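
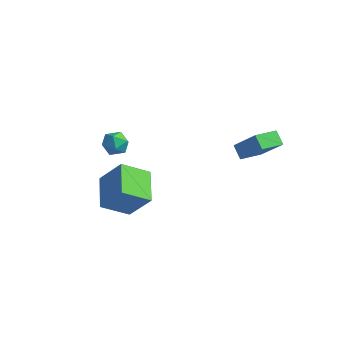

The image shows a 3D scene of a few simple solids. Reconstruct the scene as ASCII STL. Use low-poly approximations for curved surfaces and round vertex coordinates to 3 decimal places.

solid 
facet normal -0.609 -0.165 -0.776
outer loop
vertex -2.096 -3.745 -2.168
vertex -1.249 -2.5 -3.098
vertex -0.819 -5.141 -2.875
endloop
endfacet
facet normal -0.479 -0.704 0.525
outer loop
vertex 0.369 -4.82 -1.362
vertex -2.096 -3.745 -2.168
vertex -0.819 -5.141 -2.875
endloop
endfacet
facet normal -0.609 -0.165 -0.776
outer loop
vertex -0.819 -5.141 -2.875
vertex -1.249 -2.5 -3.098
vertex 0.028 -3.896 -3.804
endloop
endfacet
facet normal 0.632 -0.691 -0.350
outer loop
vertex 0.028 -3.896 -3.804
vertex 0.369 -4.82 -1.362
vertex -0.819 -5.141 -2.875
endloop
endfacet
facet normal -0.632 0.691 0.350
outer loop
vertex -2.096 -3.745 -2.168
vertex -0.061 -2.179 -1.585
vertex -1.249 -2.5 -3.098
endloop
endfacet
facet normal -0.479 -0.704 0.525
outer loop
vertex -0.908 -3.424 -0.656
vertex -2.096 -3.745 -2.168
vertex 0.369 -4.82 -1.362
endloop
endfacet
facet normal -0.632 0.691 0.350
outer loop
vertex -0.908 -3.424 -0.656
vertex -0.061 -2.179 -1.585
vertex -2.096 -3.745 -2.168
endloop
endfacet
facet normal 0.479 0.704 -0.525
outer loop
vertex -1.249 -2.5 -3.098
vertex -0.061 -2.179 -1.585
vertex 0.028 -3.896 -3.804
endloop
endfacet
facet normal 0.632 -0.691 -0.350
outer loop
vertex 1.216 -3.575 -2.292
vertex 0.369 -4.82 -1.362
vertex 0.028 -3.896 -3.804
endloop
endfacet
facet normal 0.478 0.704 -0.525
outer loop
vertex 0.028 -3.896 -3.804
vertex -0.061 -2.179 -1.585
vertex 1.216 -3.575 -2.292
endloop
endfacet
facet normal 0.609 0.165 0.776
outer loop
vertex 1.216 -3.575 -2.292
vertex -0.908 -3.424 -0.656
vertex 0.369 -4.82 -1.362
endloop
endfacet
facet normal 0.609 0.164 0.776
outer loop
vertex -0.061 -2.179 -1.585
vertex -0.908 -3.424 -0.656
vertex 1.216 -3.575 -2.292
endloop
endfacet
facet normal -0.688 0.011 -0.726
outer loop
vertex 1.975 1.991 -0.949
vertex 2.276 3.353 -1.213
vertex 2.621 1.729 -1.565
endloop
endfacet
facet normal -0.212 -0.959 0.186
outer loop
vertex 4.004 1.707 -0.107
vertex 1.975 1.991 -0.949
vertex 2.621 1.729 -1.565
endloop
endfacet
facet normal -0.688 0.011 -0.726
outer loop
vertex 2.621 1.729 -1.565
vertex 2.276 3.353 -1.213
vertex 2.922 3.091 -1.829
endloop
endfacet
facet normal 0.694 -0.282 -0.663
outer loop
vertex 2.922 3.091 -1.829
vertex 4.004 1.707 -0.107
vertex 2.621 1.729 -1.565
endloop
endfacet
facet normal -0.694 0.282 0.663
outer loop
vertex 1.975 1.991 -0.949
vertex 3.659 3.331 0.245
vertex 2.276 3.353 -1.213
endloop
endfacet
facet normal -0.212 -0.959 0.186
outer loop
vertex 3.358 1.969 0.509
vertex 1.975 1.991 -0.949
vertex 4.004 1.707 -0.107
endloop
endfacet
facet normal -0.694 0.282 0.663
outer loop
vertex 3.358 1.969 0.509
vertex 3.659 3.331 0.245
vertex 1.975 1.991 -0.949
endloop
endfacet
facet normal 0.212 0.959 -0.186
outer loop
vertex 2.276 3.353 -1.213
vertex 3.659 3.331 0.245
vertex 2.922 3.091 -1.829
endloop
endfacet
facet normal 0.694 -0.282 -0.663
outer loop
vertex 4.305 3.069 -0.371
vertex 4.004 1.707 -0.107
vertex 2.922 3.091 -1.829
endloop
endfacet
facet normal 0.212 0.959 -0.186
outer loop
vertex 2.922 3.091 -1.829
vertex 3.659 3.331 0.245
vertex 4.305 3.069 -0.371
endloop
endfacet
facet normal 0.688 -0.011 0.726
outer loop
vertex 4.305 3.069 -0.371
vertex 3.358 1.969 0.509
vertex 4.004 1.707 -0.107
endloop
endfacet
facet normal 0.688 -0.011 0.726
outer loop
vertex 3.659 3.331 0.245
vertex 3.358 1.969 0.509
vertex 4.305 3.069 -0.371
endloop
endfacet
facet normal -0.175 0.974 0.144
outer loop
vertex -2.283 -1.309 -0.838
vertex -3.079 -1.456 -0.809
vertex -2.638 -1.477 -0.13
endloop
endfacet
facet normal 0.458 0.786 0.416
outer loop
vertex -2.283 -1.309 -0.838
vertex -2.638 -1.477 -0.13
vertex -1.918 -1.802 -0.309
endloop
endfacet
facet normal 0.852 0.511 -0.112
outer loop
vertex -2.283 -1.309 -0.838
vertex -1.918 -1.802 -0.309
vertex -1.914 -1.981 -1.099
endloop
endfacet
facet normal 0.462 0.530 -0.711
outer loop
vertex -2.283 -1.309 -0.838
vertex -1.914 -1.981 -1.099
vertex -2.632 -1.768 -1.407
endloop
endfacet
facet normal -0.171 0.815 -0.553
outer loop
vertex -2.283 -1.309 -0.838
vertex -2.632 -1.768 -1.407
vertex -3.079 -1.456 -0.809
endloop
endfacet
facet normal 0.346 0.272 0.898
outer loop
vertex -1.918 -1.802 -0.309
vertex -2.638 -1.477 -0.13
vertex -2.488 -2.252 0.047
endloop
endfacet
facet normal -0.677 0.577 0.457
outer loop
vertex -2.638 -1.477 -0.13
vertex -3.079 -1.456 -0.809
vertex -3.206 -2.039 -0.261
endloop
endfacet
facet normal -0.671 0.321 -0.669
outer loop
vertex -3.079 -1.456 -0.809
vertex -2.632 -1.768 -1.407
vertex -3.202 -2.218 -1.051
endloop
endfacet
facet normal 0.354 -0.143 -0.924
outer loop
vertex -2.632 -1.768 -1.407
vertex -1.914 -1.981 -1.099
vertex -2.482 -2.543 -1.23
endloop
endfacet
facet normal 0.984 -0.173 0.044
outer loop
vertex -1.914 -1.981 -1.099
vertex -1.918 -1.802 -0.309
vertex -2.041 -2.564 -0.551
endloop
endfacet
facet normal -0.462 -0.530 0.711
outer loop
vertex -2.837 -2.711 -0.522
vertex -2.488 -2.252 0.047
vertex -3.206 -2.039 -0.261
endloop
endfacet
facet normal -0.852 -0.511 0.112
outer loop
vertex -2.837 -2.711 -0.522
vertex -3.206 -2.039 -0.261
vertex -3.202 -2.218 -1.051
endloop
endfacet
facet normal -0.458 -0.786 -0.416
outer loop
vertex -2.837 -2.711 -0.522
vertex -3.202 -2.218 -1.051
vertex -2.482 -2.543 -1.23
endloop
endfacet
facet normal 0.175 -0.974 -0.144
outer loop
vertex -2.837 -2.711 -0.522
vertex -2.482 -2.543 -1.23
vertex -2.041 -2.564 -0.551
endloop
endfacet
facet normal 0.171 -0.815 0.553
outer loop
vertex -2.837 -2.711 -0.522
vertex -2.041 -2.564 -0.551
vertex -2.488 -2.252 0.047
endloop
endfacet
facet normal -0.354 0.143 0.924
outer loop
vertex -3.206 -2.039 -0.261
vertex -2.488 -2.252 0.047
vertex -2.638 -1.477 -0.13
endloop
endfacet
facet normal -0.984 0.173 -0.044
outer loop
vertex -3.202 -2.218 -1.051
vertex -3.206 -2.039 -0.261
vertex -3.079 -1.456 -0.809
endloop
endfacet
facet normal -0.346 -0.272 -0.898
outer loop
vertex -2.482 -2.543 -1.23
vertex -3.202 -2.218 -1.051
vertex -2.632 -1.768 -1.407
endloop
endfacet
facet normal 0.677 -0.577 -0.457
outer loop
vertex -2.041 -2.564 -0.551
vertex -2.482 -2.543 -1.23
vertex -1.914 -1.981 -1.099
endloop
endfacet
facet normal 0.671 -0.321 0.669
outer loop
vertex -2.488 -2.252 0.047
vertex -2.041 -2.564 -0.551
vertex -1.918 -1.802 -0.309
endloop
endfacet

endsolid


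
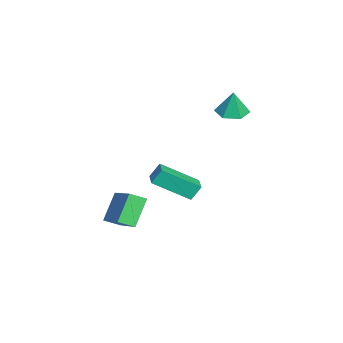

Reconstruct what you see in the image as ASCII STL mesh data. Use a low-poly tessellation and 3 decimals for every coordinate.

solid 
facet normal -0.980 -0.170 -0.107
outer loop
vertex 1.736 -1.772 2.388
vertex 1.561 -0.091 1.319
vertex 1.888 -2.204 1.684
endloop
endfacet
facet normal 0.088 -0.840 0.535
outer loop
vertex 2.779 -2.049 1.781
vertex 1.736 -1.772 2.388
vertex 1.888 -2.204 1.684
endloop
endfacet
facet normal -0.980 -0.170 -0.107
outer loop
vertex 1.888 -2.204 1.684
vertex 1.561 -0.091 1.319
vertex 1.713 -0.523 0.615
endloop
endfacet
facet normal 0.181 -0.514 -0.838
outer loop
vertex 1.713 -0.523 0.615
vertex 2.779 -2.049 1.781
vertex 1.888 -2.204 1.684
endloop
endfacet
facet normal -0.181 0.514 0.838
outer loop
vertex 1.736 -1.772 2.388
vertex 2.452 0.064 1.416
vertex 1.561 -0.091 1.319
endloop
endfacet
facet normal 0.088 -0.840 0.535
outer loop
vertex 2.627 -1.617 2.485
vertex 1.736 -1.772 2.388
vertex 2.779 -2.049 1.781
endloop
endfacet
facet normal -0.181 0.514 0.838
outer loop
vertex 2.627 -1.617 2.485
vertex 2.452 0.064 1.416
vertex 1.736 -1.772 2.388
endloop
endfacet
facet normal -0.088 0.840 -0.535
outer loop
vertex 1.561 -0.091 1.319
vertex 2.452 0.064 1.416
vertex 1.713 -0.523 0.615
endloop
endfacet
facet normal 0.181 -0.514 -0.838
outer loop
vertex 2.604 -0.368 0.712
vertex 2.779 -2.049 1.781
vertex 1.713 -0.523 0.615
endloop
endfacet
facet normal -0.088 0.840 -0.535
outer loop
vertex 1.713 -0.523 0.615
vertex 2.452 0.064 1.416
vertex 2.604 -0.368 0.712
endloop
endfacet
facet normal 0.980 0.170 0.107
outer loop
vertex 2.604 -0.368 0.712
vertex 2.627 -1.617 2.485
vertex 2.779 -2.049 1.781
endloop
endfacet
facet normal 0.980 0.170 0.107
outer loop
vertex 2.452 0.064 1.416
vertex 2.627 -1.617 2.485
vertex 2.604 -0.368 0.712
endloop
endfacet
facet normal -0.156 -0.039 -0.987
outer loop
vertex -3.29 1.526 2.646
vertex -3.993 1.104 2.774
vertex -4.006 1.934 2.743
endloop
endfacet
facet normal 0.497 0.784 0.373
outer loop
vertex -3.29 1.526 2.646
vertex -4.006 1.934 2.743
vertex -3.787 1.156 4.086
endloop
endfacet
facet normal -0.156 -0.039 -0.987
outer loop
vertex -4.006 1.934 2.743
vertex -3.993 1.104 2.774
vertex -4.71 1.512 2.871
endloop
endfacet
facet normal -0.372 0.776 0.510
outer loop
vertex -4.006 1.934 2.743
vertex -4.71 1.512 2.871
vertex -3.787 1.156 4.086
endloop
endfacet
facet normal -0.155 -0.038 -0.987
outer loop
vertex -4.71 1.512 2.871
vertex -3.993 1.104 2.774
vertex -4.697 0.683 2.901
endloop
endfacet
facet normal -0.795 0.009 0.607
outer loop
vertex -4.71 1.512 2.871
vertex -4.697 0.683 2.901
vertex -3.787 1.156 4.086
endloop
endfacet
facet normal -0.155 -0.038 -0.987
outer loop
vertex -4.697 0.683 2.901
vertex -3.993 1.104 2.774
vertex -3.98 0.275 2.804
endloop
endfacet
facet normal -0.349 -0.747 0.566
outer loop
vertex -4.697 0.683 2.901
vertex -3.98 0.275 2.804
vertex -3.787 1.156 4.086
endloop
endfacet
facet normal -0.155 -0.038 -0.987
outer loop
vertex -3.98 0.275 2.804
vertex -3.993 1.104 2.774
vertex -3.277 0.697 2.677
endloop
endfacet
facet normal 0.521 -0.738 0.429
outer loop
vertex -3.98 0.275 2.804
vertex -3.277 0.697 2.677
vertex -3.787 1.156 4.086
endloop
endfacet
facet normal -0.156 -0.039 -0.987
outer loop
vertex -3.277 0.697 2.677
vertex -3.993 1.104 2.774
vertex -3.29 1.526 2.646
endloop
endfacet
facet normal 0.943 0.027 0.332
outer loop
vertex -3.277 0.697 2.677
vertex -3.29 1.526 2.646
vertex -3.787 1.156 4.086
endloop
endfacet
facet normal -0.801 -0.386 -0.457
outer loop
vertex -0.898 -4.012 -1.07
vertex -1.049 -3.253 -1.446
vertex 0.034 -4.452 -2.333
endloop
endfacet
facet normal 0.175 -0.882 0.437
outer loop
vertex 1.749 -3.627 -1.354
vertex -0.898 -4.012 -1.07
vertex 0.034 -4.452 -2.333
endloop
endfacet
facet normal -0.801 -0.386 -0.457
outer loop
vertex 0.034 -4.452 -2.333
vertex -1.049 -3.253 -1.446
vertex -0.117 -3.693 -2.709
endloop
endfacet
facet normal 0.572 -0.270 -0.775
outer loop
vertex -0.117 -3.693 -2.709
vertex 1.749 -3.627 -1.354
vertex 0.034 -4.452 -2.333
endloop
endfacet
facet normal -0.572 0.270 0.775
outer loop
vertex -0.898 -4.012 -1.07
vertex 0.666 -2.428 -0.467
vertex -1.049 -3.253 -1.446
endloop
endfacet
facet normal 0.175 -0.882 0.437
outer loop
vertex 0.817 -3.187 -0.091
vertex -0.898 -4.012 -1.07
vertex 1.749 -3.627 -1.354
endloop
endfacet
facet normal -0.572 0.270 0.775
outer loop
vertex 0.817 -3.187 -0.091
vertex 0.666 -2.428 -0.467
vertex -0.898 -4.012 -1.07
endloop
endfacet
facet normal -0.175 0.882 -0.437
outer loop
vertex -1.049 -3.253 -1.446
vertex 0.666 -2.428 -0.467
vertex -0.117 -3.693 -2.709
endloop
endfacet
facet normal 0.572 -0.270 -0.775
outer loop
vertex 1.598 -2.868 -1.73
vertex 1.749 -3.627 -1.354
vertex -0.117 -3.693 -2.709
endloop
endfacet
facet normal -0.175 0.882 -0.437
outer loop
vertex -0.117 -3.693 -2.709
vertex 0.666 -2.428 -0.467
vertex 1.598 -2.868 -1.73
endloop
endfacet
facet normal 0.801 0.386 0.457
outer loop
vertex 1.598 -2.868 -1.73
vertex 0.817 -3.187 -0.091
vertex 1.749 -3.627 -1.354
endloop
endfacet
facet normal 0.801 0.386 0.457
outer loop
vertex 0.666 -2.428 -0.467
vertex 0.817 -3.187 -0.091
vertex 1.598 -2.868 -1.73
endloop
endfacet

endsolid


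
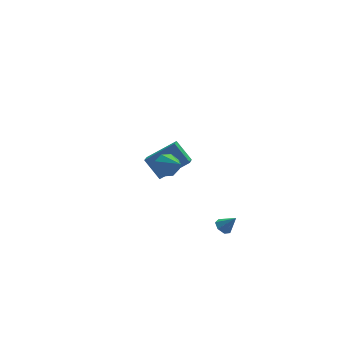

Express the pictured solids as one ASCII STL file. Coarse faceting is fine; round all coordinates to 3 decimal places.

solid 
facet normal -0.864 0.008 -0.503
outer loop
vertex -2.737 2.692 -4.164
vertex -3.36 3.654 -3.077
vertex -2.197 4.064 -5.069
endloop
endfacet
facet normal 0.394 -0.609 -0.688
outer loop
vertex -0.4 4.046 -4.023
vertex -2.737 2.692 -4.164
vertex -2.197 4.064 -5.069
endloop
endfacet
facet normal -0.864 0.008 -0.503
outer loop
vertex -2.197 4.064 -5.069
vertex -3.36 3.654 -3.077
vertex -2.82 5.026 -3.982
endloop
endfacet
facet normal 0.312 0.793 -0.523
outer loop
vertex -2.82 5.026 -3.982
vertex -0.4 4.046 -4.023
vertex -2.197 4.064 -5.069
endloop
endfacet
facet normal -0.312 -0.793 0.523
outer loop
vertex -2.737 2.692 -4.164
vertex -1.563 3.636 -2.031
vertex -3.36 3.654 -3.077
endloop
endfacet
facet normal 0.394 -0.609 -0.688
outer loop
vertex -0.94 2.674 -3.118
vertex -2.737 2.692 -4.164
vertex -0.4 4.046 -4.023
endloop
endfacet
facet normal -0.312 -0.793 0.523
outer loop
vertex -0.94 2.674 -3.118
vertex -1.563 3.636 -2.031
vertex -2.737 2.692 -4.164
endloop
endfacet
facet normal -0.394 0.609 0.688
outer loop
vertex -3.36 3.654 -3.077
vertex -1.563 3.636 -2.031
vertex -2.82 5.026 -3.982
endloop
endfacet
facet normal 0.312 0.793 -0.523
outer loop
vertex -1.023 5.008 -2.936
vertex -0.4 4.046 -4.023
vertex -2.82 5.026 -3.982
endloop
endfacet
facet normal -0.394 0.609 0.688
outer loop
vertex -2.82 5.026 -3.982
vertex -1.563 3.636 -2.031
vertex -1.023 5.008 -2.936
endloop
endfacet
facet normal 0.864 -0.008 0.503
outer loop
vertex -1.023 5.008 -2.936
vertex -0.94 2.674 -3.118
vertex -0.4 4.046 -4.023
endloop
endfacet
facet normal 0.864 -0.008 0.503
outer loop
vertex -1.563 3.636 -2.031
vertex -0.94 2.674 -3.118
vertex -1.023 5.008 -2.936
endloop
endfacet
facet normal -0.173 0.786 -0.594
outer loop
vertex -3.449 -1.927 1.69
vertex -3.809 -2.379 1.197
vertex -4.018 -1.968 1.801
endloop
endfacet
facet normal 0.162 0.298 0.941
outer loop
vertex -3.449 -1.927 1.69
vertex -4.018 -1.968 1.801
vertex -3.491 -3.841 2.303
endloop
endfacet
facet normal -0.171 0.786 -0.594
outer loop
vertex -4.018 -1.968 1.801
vertex -3.809 -2.379 1.197
vertex -4.465 -2.249 1.558
endloop
endfacet
facet normal -0.516 0.083 0.853
outer loop
vertex -4.018 -1.968 1.801
vertex -4.465 -2.249 1.558
vertex -3.491 -3.841 2.303
endloop
endfacet
facet normal -0.172 0.785 -0.595
outer loop
vertex -4.465 -2.249 1.558
vertex -3.809 -2.379 1.197
vertex -4.528 -2.607 1.104
endloop
endfacet
facet normal -0.856 -0.342 0.388
outer loop
vertex -4.465 -2.249 1.558
vertex -4.528 -2.607 1.104
vertex -3.491 -3.841 2.303
endloop
endfacet
facet normal -0.172 0.786 -0.594
outer loop
vertex -4.528 -2.607 1.104
vertex -3.809 -2.379 1.197
vertex -4.17 -2.831 0.704
endloop
endfacet
facet normal -0.659 -0.730 -0.181
outer loop
vertex -4.528 -2.607 1.104
vertex -4.17 -2.831 0.704
vertex -3.491 -3.841 2.303
endloop
endfacet
facet normal -0.171 0.785 -0.595
outer loop
vertex -4.17 -2.831 0.704
vertex -3.809 -2.379 1.197
vertex -3.601 -2.791 0.593
endloop
endfacet
facet normal -0.042 -0.853 -0.521
outer loop
vertex -4.17 -2.831 0.704
vertex -3.601 -2.791 0.593
vertex -3.491 -3.841 2.303
endloop
endfacet
facet normal -0.172 0.785 -0.595
outer loop
vertex -3.601 -2.791 0.593
vertex -3.809 -2.379 1.197
vertex -3.153 -2.509 0.836
endloop
endfacet
facet normal 0.637 -0.638 -0.433
outer loop
vertex -3.601 -2.791 0.593
vertex -3.153 -2.509 0.836
vertex -3.491 -3.841 2.303
endloop
endfacet
facet normal -0.171 0.786 -0.594
outer loop
vertex -3.153 -2.509 0.836
vertex -3.809 -2.379 1.197
vertex -3.09 -2.152 1.29
endloop
endfacet
facet normal 0.977 -0.213 0.032
outer loop
vertex -3.153 -2.509 0.836
vertex -3.09 -2.152 1.29
vertex -3.491 -3.841 2.303
endloop
endfacet
facet normal -0.171 0.785 -0.595
outer loop
vertex -3.09 -2.152 1.29
vertex -3.809 -2.379 1.197
vertex -3.449 -1.927 1.69
endloop
endfacet
facet normal 0.780 0.175 0.601
outer loop
vertex -3.09 -2.152 1.29
vertex -3.449 -1.927 1.69
vertex -3.491 -3.841 2.303
endloop
endfacet
facet normal -0.555 0.300 -0.775
outer loop
vertex -0.769 -4.067 -3.924
vertex -1.056 -3.725 -3.586
vertex -0.59 -3.617 -3.878
endloop
endfacet
facet normal 0.909 -0.337 -0.245
outer loop
vertex -0.769 -4.067 -3.924
vertex -0.59 -3.617 -3.878
vertex -0.444 -4.055 -2.734
endloop
endfacet
facet normal -0.555 0.299 -0.776
outer loop
vertex -0.59 -3.617 -3.878
vertex -1.056 -3.725 -3.586
vertex -0.762 -3.249 -3.613
endloop
endfacet
facet normal 0.915 0.401 0.037
outer loop
vertex -0.59 -3.617 -3.878
vertex -0.762 -3.249 -3.613
vertex -0.444 -4.055 -2.734
endloop
endfacet
facet normal -0.556 0.300 -0.775
outer loop
vertex -0.762 -3.249 -3.613
vertex -1.056 -3.725 -3.586
vertex -1.155 -3.239 -3.327
endloop
endfacet
facet normal 0.407 0.742 0.533
outer loop
vertex -0.762 -3.249 -3.613
vertex -1.155 -3.239 -3.327
vertex -0.444 -4.055 -2.734
endloop
endfacet
facet normal -0.555 0.300 -0.775
outer loop
vertex -1.155 -3.239 -3.327
vertex -1.056 -3.725 -3.586
vertex -1.473 -3.595 -3.237
endloop
endfacet
facet normal -0.234 0.430 0.872
outer loop
vertex -1.155 -3.239 -3.327
vertex -1.473 -3.595 -3.237
vertex -0.444 -4.055 -2.734
endloop
endfacet
facet normal -0.555 0.300 -0.775
outer loop
vertex -1.473 -3.595 -3.237
vertex -1.056 -3.725 -3.586
vertex -1.477 -4.049 -3.41
endloop
endfacet
facet normal -0.524 -0.299 0.798
outer loop
vertex -1.473 -3.595 -3.237
vertex -1.477 -4.049 -3.41
vertex -0.444 -4.055 -2.734
endloop
endfacet
facet normal -0.555 0.300 -0.776
outer loop
vertex -1.477 -4.049 -3.41
vertex -1.056 -3.725 -3.586
vertex -1.163 -4.259 -3.716
endloop
endfacet
facet normal -0.244 -0.898 0.366
outer loop
vertex -1.477 -4.049 -3.41
vertex -1.163 -4.259 -3.716
vertex -0.444 -4.055 -2.734
endloop
endfacet
facet normal -0.556 0.300 -0.775
outer loop
vertex -1.163 -4.259 -3.716
vertex -1.056 -3.725 -3.586
vertex -0.769 -4.067 -3.924
endloop
endfacet
facet normal 0.394 -0.914 -0.098
outer loop
vertex -1.163 -4.259 -3.716
vertex -0.769 -4.067 -3.924
vertex -0.444 -4.055 -2.734
endloop
endfacet

endsolid


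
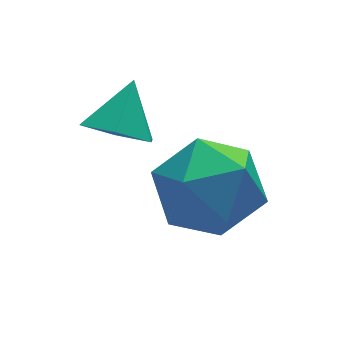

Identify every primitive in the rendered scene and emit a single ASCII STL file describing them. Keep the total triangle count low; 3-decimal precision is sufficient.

solid 
facet normal -0.965 -0.053 0.256
outer loop
vertex -3.066 -3.039 -1.903
vertex -3.16 -4.142 -2.486
vertex -2.842 -4.098 -1.276
endloop
endfacet
facet normal -0.593 0.314 0.742
outer loop
vertex -3.066 -3.039 -1.903
vertex -2.842 -4.098 -1.276
vertex -2.103 -3.103 -1.106
endloop
endfacet
facet normal -0.283 0.866 0.412
outer loop
vertex -3.066 -3.039 -1.903
vertex -2.103 -3.103 -1.106
vertex -1.964 -2.532 -2.211
endloop
endfacet
facet normal -0.464 0.841 -0.277
outer loop
vertex -3.066 -3.039 -1.903
vertex -1.964 -2.532 -2.211
vertex -2.618 -3.174 -3.063
endloop
endfacet
facet normal -0.886 0.273 -0.374
outer loop
vertex -3.066 -3.039 -1.903
vertex -2.618 -3.174 -3.063
vertex -3.16 -4.142 -2.486
endloop
endfacet
facet normal -0.077 -0.112 0.991
outer loop
vertex -2.103 -3.103 -1.106
vertex -2.842 -4.098 -1.276
vertex -1.602 -4.246 -1.197
endloop
endfacet
facet normal -0.680 -0.704 0.204
outer loop
vertex -2.842 -4.098 -1.276
vertex -3.16 -4.142 -2.486
vertex -2.256 -4.888 -2.049
endloop
endfacet
facet normal -0.552 -0.177 -0.815
outer loop
vertex -3.16 -4.142 -2.486
vertex -2.618 -3.174 -3.063
vertex -2.117 -4.317 -3.154
endloop
endfacet
facet normal 0.130 0.741 -0.659
outer loop
vertex -2.618 -3.174 -3.063
vertex -1.964 -2.532 -2.211
vertex -1.378 -3.322 -2.984
endloop
endfacet
facet normal 0.424 0.782 0.457
outer loop
vertex -1.964 -2.532 -2.211
vertex -2.103 -3.103 -1.106
vertex -1.06 -3.278 -1.774
endloop
endfacet
facet normal 0.464 -0.841 0.277
outer loop
vertex -1.154 -4.381 -2.357
vertex -1.602 -4.246 -1.197
vertex -2.256 -4.888 -2.049
endloop
endfacet
facet normal 0.283 -0.866 -0.412
outer loop
vertex -1.154 -4.381 -2.357
vertex -2.256 -4.888 -2.049
vertex -2.117 -4.317 -3.154
endloop
endfacet
facet normal 0.593 -0.314 -0.742
outer loop
vertex -1.154 -4.381 -2.357
vertex -2.117 -4.317 -3.154
vertex -1.378 -3.322 -2.984
endloop
endfacet
facet normal 0.965 0.053 -0.256
outer loop
vertex -1.154 -4.381 -2.357
vertex -1.378 -3.322 -2.984
vertex -1.06 -3.278 -1.774
endloop
endfacet
facet normal 0.886 -0.273 0.374
outer loop
vertex -1.154 -4.381 -2.357
vertex -1.06 -3.278 -1.774
vertex -1.602 -4.246 -1.197
endloop
endfacet
facet normal -0.130 -0.741 0.659
outer loop
vertex -2.256 -4.888 -2.049
vertex -1.602 -4.246 -1.197
vertex -2.842 -4.098 -1.276
endloop
endfacet
facet normal -0.424 -0.782 -0.457
outer loop
vertex -2.117 -4.317 -3.154
vertex -2.256 -4.888 -2.049
vertex -3.16 -4.142 -2.486
endloop
endfacet
facet normal 0.077 0.112 -0.991
outer loop
vertex -1.378 -3.322 -2.984
vertex -2.117 -4.317 -3.154
vertex -2.618 -3.174 -3.063
endloop
endfacet
facet normal 0.680 0.704 -0.204
outer loop
vertex -1.06 -3.278 -1.774
vertex -1.378 -3.322 -2.984
vertex -1.964 -2.532 -2.211
endloop
endfacet
facet normal 0.552 0.177 0.815
outer loop
vertex -1.602 -4.246 -1.197
vertex -1.06 -3.278 -1.774
vertex -2.103 -3.103 -1.106
endloop
endfacet
facet normal -0.500 -0.485 -0.717
outer loop
vertex -2.894 -2.709 -1.205
vertex -3.603 -2.594 -0.788
vertex -3.352 -2.031 -1.344
endloop
endfacet
facet normal 0.828 0.512 -0.230
outer loop
vertex -2.894 -2.709 -1.205
vertex -3.352 -2.031 -1.344
vertex -2.977 -1.986 0.108
endloop
endfacet
facet normal -0.500 -0.485 -0.717
outer loop
vertex -3.352 -2.031 -1.344
vertex -3.603 -2.594 -0.788
vertex -4.061 -1.916 -0.927
endloop
endfacet
facet normal 0.124 0.990 -0.063
outer loop
vertex -3.352 -2.031 -1.344
vertex -4.061 -1.916 -0.927
vertex -2.977 -1.986 0.108
endloop
endfacet
facet normal -0.501 -0.485 -0.717
outer loop
vertex -4.061 -1.916 -0.927
vertex -3.603 -2.594 -0.788
vertex -4.311 -2.479 -0.371
endloop
endfacet
facet normal -0.454 0.720 0.525
outer loop
vertex -4.061 -1.916 -0.927
vertex -4.311 -2.479 -0.371
vertex -2.977 -1.986 0.108
endloop
endfacet
facet normal -0.501 -0.486 -0.716
outer loop
vertex -4.311 -2.479 -0.371
vertex -3.603 -2.594 -0.788
vertex -3.853 -3.156 -0.232
endloop
endfacet
facet normal -0.328 -0.028 0.944
outer loop
vertex -4.311 -2.479 -0.371
vertex -3.853 -3.156 -0.232
vertex -2.977 -1.986 0.108
endloop
endfacet
facet normal -0.500 -0.486 -0.717
outer loop
vertex -3.853 -3.156 -0.232
vertex -3.603 -2.594 -0.788
vertex -3.145 -3.271 -0.648
endloop
endfacet
facet normal 0.374 -0.506 0.777
outer loop
vertex -3.853 -3.156 -0.232
vertex -3.145 -3.271 -0.648
vertex -2.977 -1.986 0.108
endloop
endfacet
facet normal -0.500 -0.487 -0.716
outer loop
vertex -3.145 -3.271 -0.648
vertex -3.603 -2.594 -0.788
vertex -2.894 -2.709 -1.205
endloop
endfacet
facet normal 0.953 -0.237 0.191
outer loop
vertex -3.145 -3.271 -0.648
vertex -2.894 -2.709 -1.205
vertex -2.977 -1.986 0.108
endloop
endfacet

endsolid


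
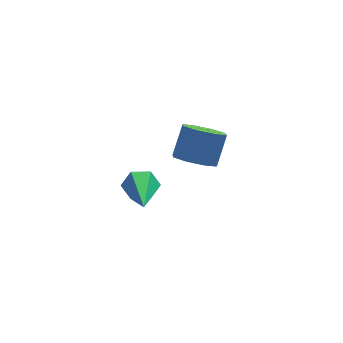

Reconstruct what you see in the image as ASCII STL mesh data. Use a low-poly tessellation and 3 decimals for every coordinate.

solid 
facet normal -0.375 -0.406 -0.834
outer loop
vertex -2.066 1.379 1.523
vertex -2.571 1.802 1.544
vertex -1.97 1.806 1.272
endloop
endfacet
facet normal 0.907 -0.345 -0.241
outer loop
vertex -2.066 1.379 1.523
vertex -1.97 1.806 1.272
vertex -1.664 1.814 2.414
endloop
endfacet
facet normal 0.907 -0.345 -0.241
outer loop
vertex -1.664 1.814 2.414
vertex -1.97 1.806 1.272
vertex -1.568 2.241 2.163
endloop
endfacet
facet normal 0.376 0.405 0.833
outer loop
vertex -1.664 1.814 2.414
vertex -1.568 2.241 2.163
vertex -2.169 2.238 2.436
endloop
endfacet
facet normal -0.374 -0.407 -0.833
outer loop
vertex -1.97 1.806 1.272
vertex -2.571 1.802 1.544
vertex -2.227 2.231 1.18
endloop
endfacet
facet normal 0.775 0.355 -0.523
outer loop
vertex -1.97 1.806 1.272
vertex -2.227 2.231 1.18
vertex -1.568 2.241 2.163
endloop
endfacet
facet normal 0.775 0.354 -0.523
outer loop
vertex -1.568 2.241 2.163
vertex -2.227 2.231 1.18
vertex -1.824 2.666 2.071
endloop
endfacet
facet normal 0.376 0.407 0.833
outer loop
vertex -1.568 2.241 2.163
vertex -1.824 2.666 2.071
vertex -2.169 2.238 2.436
endloop
endfacet
facet normal -0.375 -0.407 -0.833
outer loop
vertex -2.227 2.231 1.18
vertex -2.571 1.802 1.544
vertex -2.685 2.405 1.301
endloop
endfacet
facet normal 0.190 0.846 -0.499
outer loop
vertex -2.227 2.231 1.18
vertex -2.685 2.405 1.301
vertex -1.824 2.666 2.071
endloop
endfacet
facet normal 0.189 0.846 -0.498
outer loop
vertex -1.824 2.666 2.071
vertex -2.685 2.405 1.301
vertex -2.283 2.84 2.192
endloop
endfacet
facet normal 0.374 0.408 0.833
outer loop
vertex -1.824 2.666 2.071
vertex -2.283 2.84 2.192
vertex -2.169 2.238 2.436
endloop
endfacet
facet normal -0.378 -0.407 -0.832
outer loop
vertex -2.685 2.405 1.301
vertex -2.571 1.802 1.544
vertex -3.076 2.226 1.566
endloop
endfacet
facet normal -0.508 0.842 -0.182
outer loop
vertex -2.685 2.405 1.301
vertex -3.076 2.226 1.566
vertex -2.283 2.84 2.192
endloop
endfacet
facet normal -0.508 0.842 -0.182
outer loop
vertex -2.283 2.84 2.192
vertex -3.076 2.226 1.566
vertex -2.674 2.661 2.457
endloop
endfacet
facet normal 0.377 0.408 0.832
outer loop
vertex -2.283 2.84 2.192
vertex -2.674 2.661 2.457
vertex -2.169 2.238 2.436
endloop
endfacet
facet normal -0.376 -0.405 -0.833
outer loop
vertex -3.076 2.226 1.566
vertex -2.571 1.802 1.544
vertex -3.172 1.799 1.817
endloop
endfacet
facet normal -0.907 0.345 0.241
outer loop
vertex -3.076 2.226 1.566
vertex -3.172 1.799 1.817
vertex -2.674 2.661 2.457
endloop
endfacet
facet normal -0.907 0.345 0.241
outer loop
vertex -2.674 2.661 2.457
vertex -3.172 1.799 1.817
vertex -2.77 2.234 2.708
endloop
endfacet
facet normal 0.375 0.406 0.834
outer loop
vertex -2.674 2.661 2.457
vertex -2.77 2.234 2.708
vertex -2.169 2.238 2.436
endloop
endfacet
facet normal -0.376 -0.407 -0.833
outer loop
vertex -3.172 1.799 1.817
vertex -2.571 1.802 1.544
vertex -2.916 1.374 1.909
endloop
endfacet
facet normal -0.776 -0.354 0.523
outer loop
vertex -3.172 1.799 1.817
vertex -2.916 1.374 1.909
vertex -2.77 2.234 2.708
endloop
endfacet
facet normal -0.774 -0.355 0.524
outer loop
vertex -2.77 2.234 2.708
vertex -2.916 1.374 1.909
vertex -2.513 1.809 2.8
endloop
endfacet
facet normal 0.374 0.407 0.833
outer loop
vertex -2.77 2.234 2.708
vertex -2.513 1.809 2.8
vertex -2.169 2.238 2.436
endloop
endfacet
facet normal -0.374 -0.408 -0.833
outer loop
vertex -2.916 1.374 1.909
vertex -2.571 1.802 1.544
vertex -2.457 1.2 1.788
endloop
endfacet
facet normal -0.189 -0.846 0.499
outer loop
vertex -2.916 1.374 1.909
vertex -2.457 1.2 1.788
vertex -2.513 1.809 2.8
endloop
endfacet
facet normal -0.190 -0.846 0.499
outer loop
vertex -2.513 1.809 2.8
vertex -2.457 1.2 1.788
vertex -2.055 1.635 2.679
endloop
endfacet
facet normal 0.375 0.407 0.833
outer loop
vertex -2.513 1.809 2.8
vertex -2.055 1.635 2.679
vertex -2.169 2.238 2.436
endloop
endfacet
facet normal -0.377 -0.408 -0.832
outer loop
vertex -2.457 1.2 1.788
vertex -2.571 1.802 1.544
vertex -2.066 1.379 1.523
endloop
endfacet
facet normal 0.508 -0.842 0.182
outer loop
vertex -2.457 1.2 1.788
vertex -2.066 1.379 1.523
vertex -2.055 1.635 2.679
endloop
endfacet
facet normal 0.508 -0.842 0.182
outer loop
vertex -2.055 1.635 2.679
vertex -2.066 1.379 1.523
vertex -1.664 1.814 2.414
endloop
endfacet
facet normal 0.378 0.407 0.832
outer loop
vertex -2.055 1.635 2.679
vertex -1.664 1.814 2.414
vertex -2.169 2.238 2.436
endloop
endfacet
facet normal 0.187 0.929 -0.319
outer loop
vertex -3.116 4.536 -0.935
vertex -3.444 4.441 -1.404
vertex -3.683 4.655 -0.921
endloop
endfacet
facet normal 0.042 0.082 0.996
outer loop
vertex -3.116 4.536 -0.935
vertex -3.683 4.655 -0.921
vertex -3.836 2.499 -0.736
endloop
endfacet
facet normal 0.187 0.929 -0.319
outer loop
vertex -3.683 4.655 -0.921
vertex -3.444 4.441 -1.404
vertex -4.011 4.56 -1.39
endloop
endfacet
facet normal -0.825 0.106 0.555
outer loop
vertex -3.683 4.655 -0.921
vertex -4.011 4.56 -1.39
vertex -3.836 2.499 -0.736
endloop
endfacet
facet normal 0.187 0.929 -0.321
outer loop
vertex -4.011 4.56 -1.39
vertex -3.444 4.441 -1.404
vertex -3.772 4.345 -1.873
endloop
endfacet
facet normal -0.911 -0.193 -0.365
outer loop
vertex -4.011 4.56 -1.39
vertex -3.772 4.345 -1.873
vertex -3.836 2.499 -0.736
endloop
endfacet
facet normal 0.187 0.929 -0.321
outer loop
vertex -3.772 4.345 -1.873
vertex -3.444 4.441 -1.404
vertex -3.205 4.226 -1.887
endloop
endfacet
facet normal -0.129 -0.517 -0.846
outer loop
vertex -3.772 4.345 -1.873
vertex -3.205 4.226 -1.887
vertex -3.836 2.499 -0.736
endloop
endfacet
facet normal 0.189 0.928 -0.320
outer loop
vertex -3.205 4.226 -1.887
vertex -3.444 4.441 -1.404
vertex -2.877 4.321 -1.418
endloop
endfacet
facet normal 0.737 -0.540 -0.406
outer loop
vertex -3.205 4.226 -1.887
vertex -2.877 4.321 -1.418
vertex -3.836 2.499 -0.736
endloop
endfacet
facet normal 0.189 0.928 -0.320
outer loop
vertex -2.877 4.321 -1.418
vertex -3.444 4.441 -1.404
vertex -3.116 4.536 -0.935
endloop
endfacet
facet normal 0.823 -0.241 0.514
outer loop
vertex -2.877 4.321 -1.418
vertex -3.116 4.536 -0.935
vertex -3.836 2.499 -0.736
endloop
endfacet

endsolid


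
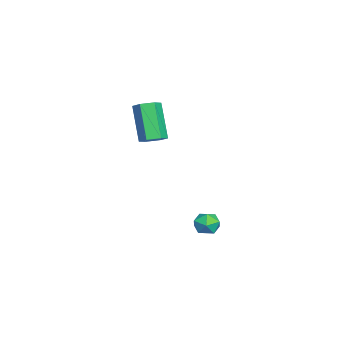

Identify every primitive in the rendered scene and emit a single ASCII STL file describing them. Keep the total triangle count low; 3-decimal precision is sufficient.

solid 
facet normal -0.830 0.552 -0.085
outer loop
vertex 1.338 1.058 -3.822
vertex 0.945 0.478 -3.751
vertex 1.133 0.848 -3.182
endloop
endfacet
facet normal -0.300 0.931 0.209
outer loop
vertex 1.338 1.058 -3.822
vertex 1.133 0.848 -3.182
vertex 1.79 1.082 -3.282
endloop
endfacet
facet normal 0.249 0.936 -0.250
outer loop
vertex 1.338 1.058 -3.822
vertex 1.79 1.082 -3.282
vertex 2.007 0.856 -3.913
endloop
endfacet
facet normal 0.057 0.562 -0.825
outer loop
vertex 1.338 1.058 -3.822
vertex 2.007 0.856 -3.913
vertex 1.485 0.483 -4.203
endloop
endfacet
facet normal -0.609 0.324 -0.724
outer loop
vertex 1.338 1.058 -3.822
vertex 1.485 0.483 -4.203
vertex 0.945 0.478 -3.751
endloop
endfacet
facet normal -0.089 0.592 0.801
outer loop
vertex 1.79 1.082 -3.282
vertex 1.133 0.848 -3.182
vertex 1.675 0.517 -2.877
endloop
endfacet
facet normal -0.945 -0.020 0.325
outer loop
vertex 1.133 0.848 -3.182
vertex 0.945 0.478 -3.751
vertex 1.153 0.144 -3.167
endloop
endfacet
facet normal -0.589 -0.388 -0.709
outer loop
vertex 0.945 0.478 -3.751
vertex 1.485 0.483 -4.203
vertex 1.37 -0.082 -3.798
endloop
endfacet
facet normal 0.488 -0.005 -0.873
outer loop
vertex 1.485 0.483 -4.203
vertex 2.007 0.856 -3.913
vertex 2.027 0.152 -3.898
endloop
endfacet
facet normal 0.798 0.600 0.059
outer loop
vertex 2.007 0.856 -3.913
vertex 1.79 1.082 -3.282
vertex 2.215 0.522 -3.329
endloop
endfacet
facet normal -0.057 -0.562 0.825
outer loop
vertex 1.822 -0.058 -3.258
vertex 1.675 0.517 -2.877
vertex 1.153 0.144 -3.167
endloop
endfacet
facet normal -0.249 -0.936 0.250
outer loop
vertex 1.822 -0.058 -3.258
vertex 1.153 0.144 -3.167
vertex 1.37 -0.082 -3.798
endloop
endfacet
facet normal 0.300 -0.931 -0.209
outer loop
vertex 1.822 -0.058 -3.258
vertex 1.37 -0.082 -3.798
vertex 2.027 0.152 -3.898
endloop
endfacet
facet normal 0.830 -0.552 0.085
outer loop
vertex 1.822 -0.058 -3.258
vertex 2.027 0.152 -3.898
vertex 2.215 0.522 -3.329
endloop
endfacet
facet normal 0.609 -0.324 0.724
outer loop
vertex 1.822 -0.058 -3.258
vertex 2.215 0.522 -3.329
vertex 1.675 0.517 -2.877
endloop
endfacet
facet normal -0.488 0.005 0.873
outer loop
vertex 1.153 0.144 -3.167
vertex 1.675 0.517 -2.877
vertex 1.133 0.848 -3.182
endloop
endfacet
facet normal -0.798 -0.600 -0.059
outer loop
vertex 1.37 -0.082 -3.798
vertex 1.153 0.144 -3.167
vertex 0.945 0.478 -3.751
endloop
endfacet
facet normal 0.089 -0.592 -0.801
outer loop
vertex 2.027 0.152 -3.898
vertex 1.37 -0.082 -3.798
vertex 1.485 0.483 -4.203
endloop
endfacet
facet normal 0.945 0.020 -0.325
outer loop
vertex 2.215 0.522 -3.329
vertex 2.027 0.152 -3.898
vertex 2.007 0.856 -3.913
endloop
endfacet
facet normal 0.589 0.388 0.709
outer loop
vertex 1.675 0.517 -2.877
vertex 2.215 0.522 -3.329
vertex 1.79 1.082 -3.282
endloop
endfacet
facet normal 0.494 0.191 -0.848
outer loop
vertex 1.106 -1.569 1.526
vertex 0.696 -1.953 1.201
vertex 0.565 -1.32 1.267
endloop
endfacet
facet normal 0.249 0.904 0.349
outer loop
vertex 1.106 -1.569 1.526
vertex 0.565 -1.32 1.267
vertex 0.094 -1.962 3.265
endloop
endfacet
facet normal 0.249 0.904 0.349
outer loop
vertex 0.094 -1.962 3.265
vertex 0.565 -1.32 1.267
vertex -0.447 -1.713 3.006
endloop
endfacet
facet normal -0.494 -0.192 0.848
outer loop
vertex 0.094 -1.962 3.265
vertex -0.447 -1.713 3.006
vertex -0.316 -2.347 2.939
endloop
endfacet
facet normal 0.494 0.191 -0.848
outer loop
vertex 0.565 -1.32 1.267
vertex 0.696 -1.953 1.201
vertex 0.154 -1.705 0.941
endloop
endfacet
facet normal -0.598 0.783 -0.171
outer loop
vertex 0.565 -1.32 1.267
vertex 0.154 -1.705 0.941
vertex -0.447 -1.713 3.006
endloop
endfacet
facet normal -0.598 0.783 -0.171
outer loop
vertex -0.447 -1.713 3.006
vertex 0.154 -1.705 0.941
vertex -0.858 -2.098 2.68
endloop
endfacet
facet normal -0.493 -0.192 0.848
outer loop
vertex -0.447 -1.713 3.006
vertex -0.858 -2.098 2.68
vertex -0.316 -2.347 2.939
endloop
endfacet
facet normal 0.494 0.191 -0.848
outer loop
vertex 0.154 -1.705 0.941
vertex 0.696 -1.953 1.201
vertex 0.286 -2.338 0.875
endloop
endfacet
facet normal -0.846 -0.122 -0.520
outer loop
vertex 0.154 -1.705 0.941
vertex 0.286 -2.338 0.875
vertex -0.858 -2.098 2.68
endloop
endfacet
facet normal -0.846 -0.122 -0.520
outer loop
vertex -0.858 -2.098 2.68
vertex 0.286 -2.338 0.875
vertex -0.726 -2.731 2.614
endloop
endfacet
facet normal -0.493 -0.191 0.849
outer loop
vertex -0.858 -2.098 2.68
vertex -0.726 -2.731 2.614
vertex -0.316 -2.347 2.939
endloop
endfacet
facet normal 0.494 0.192 -0.848
outer loop
vertex 0.286 -2.338 0.875
vertex 0.696 -1.953 1.201
vertex 0.827 -2.587 1.134
endloop
endfacet
facet normal -0.249 -0.904 -0.349
outer loop
vertex 0.286 -2.338 0.875
vertex 0.827 -2.587 1.134
vertex -0.726 -2.731 2.614
endloop
endfacet
facet normal -0.249 -0.904 -0.349
outer loop
vertex -0.726 -2.731 2.614
vertex 0.827 -2.587 1.134
vertex -0.185 -2.98 2.873
endloop
endfacet
facet normal -0.494 -0.191 0.848
outer loop
vertex -0.726 -2.731 2.614
vertex -0.185 -2.98 2.873
vertex -0.316 -2.347 2.939
endloop
endfacet
facet normal 0.493 0.192 -0.848
outer loop
vertex 0.827 -2.587 1.134
vertex 0.696 -1.953 1.201
vertex 1.238 -2.202 1.46
endloop
endfacet
facet normal 0.598 -0.783 0.171
outer loop
vertex 0.827 -2.587 1.134
vertex 1.238 -2.202 1.46
vertex -0.185 -2.98 2.873
endloop
endfacet
facet normal 0.598 -0.783 0.171
outer loop
vertex -0.185 -2.98 2.873
vertex 1.238 -2.202 1.46
vertex 0.226 -2.595 3.199
endloop
endfacet
facet normal -0.494 -0.191 0.848
outer loop
vertex -0.185 -2.98 2.873
vertex 0.226 -2.595 3.199
vertex -0.316 -2.347 2.939
endloop
endfacet
facet normal 0.493 0.191 -0.849
outer loop
vertex 1.238 -2.202 1.46
vertex 0.696 -1.953 1.201
vertex 1.106 -1.569 1.526
endloop
endfacet
facet normal 0.846 0.122 0.520
outer loop
vertex 1.238 -2.202 1.46
vertex 1.106 -1.569 1.526
vertex 0.226 -2.595 3.199
endloop
endfacet
facet normal 0.846 0.122 0.520
outer loop
vertex 0.226 -2.595 3.199
vertex 1.106 -1.569 1.526
vertex 0.094 -1.962 3.265
endloop
endfacet
facet normal -0.494 -0.191 0.848
outer loop
vertex 0.226 -2.595 3.199
vertex 0.094 -1.962 3.265
vertex -0.316 -2.347 2.939
endloop
endfacet

endsolid


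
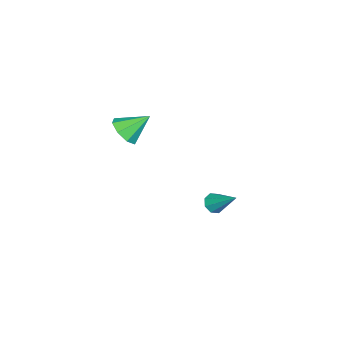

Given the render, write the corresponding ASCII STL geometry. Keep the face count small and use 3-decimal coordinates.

solid 
facet normal 0.358 -0.684 -0.635
outer loop
vertex 3.76 -1.997 4.166
vertex 3.412 -1.507 3.442
vertex 4.228 -1.514 3.91
endloop
endfacet
facet normal 0.422 0.070 0.904
outer loop
vertex 3.76 -1.997 4.166
vertex 4.228 -1.514 3.91
vertex 2.828 -0.393 4.478
endloop
endfacet
facet normal 0.358 -0.684 -0.635
outer loop
vertex 4.228 -1.514 3.91
vertex 3.412 -1.507 3.442
vertex 4.218 -1.027 3.38
endloop
endfacet
facet normal 0.655 0.562 0.504
outer loop
vertex 4.228 -1.514 3.91
vertex 4.218 -1.027 3.38
vertex 2.828 -0.393 4.478
endloop
endfacet
facet normal 0.358 -0.684 -0.635
outer loop
vertex 4.218 -1.027 3.38
vertex 3.412 -1.507 3.442
vertex 3.737 -0.821 2.887
endloop
endfacet
facet normal 0.406 0.914 -0.014
outer loop
vertex 4.218 -1.027 3.38
vertex 3.737 -0.821 2.887
vertex 2.828 -0.393 4.478
endloop
endfacet
facet normal 0.359 -0.684 -0.635
outer loop
vertex 3.737 -0.821 2.887
vertex 3.412 -1.507 3.442
vertex 3.065 -1.018 2.719
endloop
endfacet
facet normal -0.182 0.919 -0.351
outer loop
vertex 3.737 -0.821 2.887
vertex 3.065 -1.018 2.719
vertex 2.828 -0.393 4.478
endloop
endfacet
facet normal 0.360 -0.684 -0.635
outer loop
vertex 3.065 -1.018 2.719
vertex 3.412 -1.507 3.442
vertex 2.597 -1.501 2.974
endloop
endfacet
facet normal -0.759 0.574 -0.306
outer loop
vertex 3.065 -1.018 2.719
vertex 2.597 -1.501 2.974
vertex 2.828 -0.393 4.478
endloop
endfacet
facet normal 0.359 -0.684 -0.634
outer loop
vertex 2.597 -1.501 2.974
vertex 3.412 -1.507 3.442
vertex 2.607 -1.987 3.504
endloop
endfacet
facet normal -0.992 0.081 0.093
outer loop
vertex 2.597 -1.501 2.974
vertex 2.607 -1.987 3.504
vertex 2.828 -0.393 4.478
endloop
endfacet
facet normal 0.359 -0.684 -0.636
outer loop
vertex 2.607 -1.987 3.504
vertex 3.412 -1.507 3.442
vertex 3.088 -2.193 3.997
endloop
endfacet
facet normal -0.743 -0.271 0.612
outer loop
vertex 2.607 -1.987 3.504
vertex 3.088 -2.193 3.997
vertex 2.828 -0.393 4.478
endloop
endfacet
facet normal 0.359 -0.684 -0.635
outer loop
vertex 3.088 -2.193 3.997
vertex 3.412 -1.507 3.442
vertex 3.76 -1.997 4.166
endloop
endfacet
facet normal -0.158 -0.276 0.948
outer loop
vertex 3.088 -2.193 3.997
vertex 3.76 -1.997 4.166
vertex 2.828 -0.393 4.478
endloop
endfacet
facet normal -0.288 -0.709 -0.644
outer loop
vertex 0.426 2.36 -3.878
vertex 0.169 2.019 -3.388
vertex -0.05 2.477 -3.794
endloop
endfacet
facet normal 0.115 0.844 -0.523
outer loop
vertex 0.426 2.36 -3.878
vertex -0.05 2.477 -3.794
vertex 0.731 3.401 -2.132
endloop
endfacet
facet normal -0.288 -0.709 -0.644
outer loop
vertex -0.05 2.477 -3.794
vertex 0.169 2.019 -3.388
vertex -0.398 2.326 -3.472
endloop
endfacet
facet normal -0.540 0.817 -0.201
outer loop
vertex -0.05 2.477 -3.794
vertex -0.398 2.326 -3.472
vertex 0.731 3.401 -2.132
endloop
endfacet
facet normal -0.288 -0.708 -0.644
outer loop
vertex -0.398 2.326 -3.472
vertex 0.169 2.019 -3.388
vertex -0.414 1.995 -3.101
endloop
endfacet
facet normal -0.830 0.434 0.351
outer loop
vertex -0.398 2.326 -3.472
vertex -0.414 1.995 -3.101
vertex 0.731 3.401 -2.132
endloop
endfacet
facet normal -0.288 -0.709 -0.644
outer loop
vertex -0.414 1.995 -3.101
vertex 0.169 2.019 -3.388
vertex -0.089 1.679 -2.898
endloop
endfacet
facet normal -0.584 -0.081 0.808
outer loop
vertex -0.414 1.995 -3.101
vertex -0.089 1.679 -2.898
vertex 0.731 3.401 -2.132
endloop
endfacet
facet normal -0.289 -0.708 -0.644
outer loop
vertex -0.089 1.679 -2.898
vertex 0.169 2.019 -3.388
vertex 0.387 1.561 -2.982
endloop
endfacet
facet normal 0.053 -0.427 0.903
outer loop
vertex -0.089 1.679 -2.898
vertex 0.387 1.561 -2.982
vertex 0.731 3.401 -2.132
endloop
endfacet
facet normal -0.289 -0.708 -0.644
outer loop
vertex 0.387 1.561 -2.982
vertex 0.169 2.019 -3.388
vertex 0.735 1.712 -3.304
endloop
endfacet
facet normal 0.710 -0.400 0.579
outer loop
vertex 0.387 1.561 -2.982
vertex 0.735 1.712 -3.304
vertex 0.731 3.401 -2.132
endloop
endfacet
facet normal -0.289 -0.708 -0.644
outer loop
vertex 0.735 1.712 -3.304
vertex 0.169 2.019 -3.388
vertex 0.751 2.043 -3.675
endloop
endfacet
facet normal 0.999 -0.017 0.028
outer loop
vertex 0.735 1.712 -3.304
vertex 0.751 2.043 -3.675
vertex 0.731 3.401 -2.132
endloop
endfacet
facet normal -0.288 -0.708 -0.644
outer loop
vertex 0.751 2.043 -3.675
vertex 0.169 2.019 -3.388
vertex 0.426 2.36 -3.878
endloop
endfacet
facet normal 0.754 0.498 -0.429
outer loop
vertex 0.751 2.043 -3.675
vertex 0.426 2.36 -3.878
vertex 0.731 3.401 -2.132
endloop
endfacet

endsolid


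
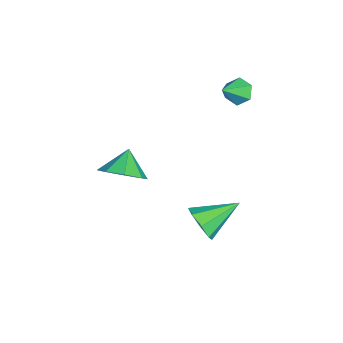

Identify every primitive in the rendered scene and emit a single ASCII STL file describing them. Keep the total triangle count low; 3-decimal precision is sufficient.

solid 
facet normal 0.708 -0.168 -0.686
outer loop
vertex 1.481 -1.549 2.161
vertex 0.775 -1.7 1.469
vertex 1.283 -0.904 1.799
endloop
endfacet
facet normal 0.088 0.508 0.857
outer loop
vertex 1.481 -1.549 2.161
vertex 1.283 -0.904 1.799
vertex -0.075 -1.5 2.291
endloop
endfacet
facet normal 0.708 -0.167 -0.686
outer loop
vertex 1.283 -0.904 1.799
vertex 0.775 -1.7 1.469
vertex 0.787 -0.726 1.244
endloop
endfacet
facet normal -0.210 0.861 0.464
outer loop
vertex 1.283 -0.904 1.799
vertex 0.787 -0.726 1.244
vertex -0.075 -1.5 2.291
endloop
endfacet
facet normal 0.709 -0.167 -0.685
outer loop
vertex 0.787 -0.726 1.244
vertex 0.775 -1.7 1.469
vertex 0.285 -1.118 0.82
endloop
endfacet
facet normal -0.638 0.769 0.044
outer loop
vertex 0.787 -0.726 1.244
vertex 0.285 -1.118 0.82
vertex -0.075 -1.5 2.291
endloop
endfacet
facet normal 0.709 -0.167 -0.685
outer loop
vertex 0.285 -1.118 0.82
vertex 0.775 -1.7 1.469
vertex 0.07 -1.851 0.776
endloop
endfacet
facet normal -0.945 0.287 -0.157
outer loop
vertex 0.285 -1.118 0.82
vertex 0.07 -1.851 0.776
vertex -0.075 -1.5 2.291
endloop
endfacet
facet normal 0.709 -0.167 -0.685
outer loop
vertex 0.07 -1.851 0.776
vertex 0.775 -1.7 1.469
vertex 0.268 -2.496 1.138
endloop
endfacet
facet normal -0.952 -0.304 -0.021
outer loop
vertex 0.07 -1.851 0.776
vertex 0.268 -2.496 1.138
vertex -0.075 -1.5 2.291
endloop
endfacet
facet normal 0.709 -0.167 -0.685
outer loop
vertex 0.268 -2.496 1.138
vertex 0.775 -1.7 1.469
vertex 0.763 -2.675 1.694
endloop
endfacet
facet normal -0.656 -0.657 0.372
outer loop
vertex 0.268 -2.496 1.138
vertex 0.763 -2.675 1.694
vertex -0.075 -1.5 2.291
endloop
endfacet
facet normal 0.708 -0.167 -0.686
outer loop
vertex 0.763 -2.675 1.694
vertex 0.775 -1.7 1.469
vertex 1.265 -2.282 2.117
endloop
endfacet
facet normal -0.227 -0.565 0.794
outer loop
vertex 0.763 -2.675 1.694
vertex 1.265 -2.282 2.117
vertex -0.075 -1.5 2.291
endloop
endfacet
facet normal 0.708 -0.168 -0.686
outer loop
vertex 1.265 -2.282 2.117
vertex 0.775 -1.7 1.469
vertex 1.481 -1.549 2.161
endloop
endfacet
facet normal 0.080 -0.083 0.993
outer loop
vertex 1.265 -2.282 2.117
vertex 1.481 -1.549 2.161
vertex -0.075 -1.5 2.291
endloop
endfacet
facet normal -0.628 0.494 -0.601
outer loop
vertex -3.883 3.118 2.175
vertex -4.345 2.626 2.253
vertex -4.337 3.155 2.68
endloop
endfacet
facet normal 0.621 0.592 0.515
outer loop
vertex -3.883 3.118 2.175
vertex -4.337 3.155 2.68
vertex -3.515 1.974 3.047
endloop
endfacet
facet normal -0.629 0.494 -0.600
outer loop
vertex -4.337 3.155 2.68
vertex -4.345 2.626 2.253
vertex -4.799 2.662 2.758
endloop
endfacet
facet normal -0.090 0.238 0.967
outer loop
vertex -4.337 3.155 2.68
vertex -4.799 2.662 2.758
vertex -3.515 1.974 3.047
endloop
endfacet
facet normal -0.629 0.493 -0.601
outer loop
vertex -4.799 2.662 2.758
vertex -4.345 2.626 2.253
vertex -4.807 2.133 2.332
endloop
endfacet
facet normal -0.454 -0.555 0.697
outer loop
vertex -4.799 2.662 2.758
vertex -4.807 2.133 2.332
vertex -3.515 1.974 3.047
endloop
endfacet
facet normal -0.629 0.493 -0.601
outer loop
vertex -4.807 2.133 2.332
vertex -4.345 2.626 2.253
vertex -4.353 2.096 1.827
endloop
endfacet
facet normal -0.109 -0.994 -0.025
outer loop
vertex -4.807 2.133 2.332
vertex -4.353 2.096 1.827
vertex -3.515 1.974 3.047
endloop
endfacet
facet normal -0.629 0.493 -0.601
outer loop
vertex -4.353 2.096 1.827
vertex -4.345 2.626 2.253
vertex -3.891 2.589 1.748
endloop
endfacet
facet normal 0.602 -0.640 -0.477
outer loop
vertex -4.353 2.096 1.827
vertex -3.891 2.589 1.748
vertex -3.515 1.974 3.047
endloop
endfacet
facet normal -0.628 0.494 -0.601
outer loop
vertex -3.891 2.589 1.748
vertex -4.345 2.626 2.253
vertex -3.883 3.118 2.175
endloop
endfacet
facet normal 0.966 0.153 -0.207
outer loop
vertex -3.891 2.589 1.748
vertex -3.883 3.118 2.175
vertex -3.515 1.974 3.047
endloop
endfacet
facet normal 0.365 -0.827 -0.427
outer loop
vertex -0.039 1.761 -3.452
vertex -0.467 1.262 -2.852
vertex -0.666 1.589 -3.655
endloop
endfacet
facet normal -0.019 0.791 -0.611
outer loop
vertex -0.039 1.761 -3.452
vertex -0.666 1.589 -3.655
vertex -1.153 2.818 -2.048
endloop
endfacet
facet normal 0.365 -0.827 -0.427
outer loop
vertex -0.666 1.589 -3.655
vertex -0.467 1.262 -2.852
vertex -1.177 1.226 -3.388
endloop
endfacet
facet normal -0.652 0.494 -0.575
outer loop
vertex -0.666 1.589 -3.655
vertex -1.177 1.226 -3.388
vertex -1.153 2.818 -2.048
endloop
endfacet
facet normal 0.364 -0.828 -0.427
outer loop
vertex -1.177 1.226 -3.388
vertex -0.467 1.262 -2.852
vertex -1.272 0.884 -2.806
endloop
endfacet
facet normal -0.990 0.101 -0.102
outer loop
vertex -1.177 1.226 -3.388
vertex -1.272 0.884 -2.806
vertex -1.153 2.818 -2.048
endloop
endfacet
facet normal 0.364 -0.828 -0.426
outer loop
vertex -1.272 0.884 -2.806
vertex -0.467 1.262 -2.852
vertex -0.896 0.764 -2.251
endloop
endfacet
facet normal -0.833 -0.157 0.531
outer loop
vertex -1.272 0.884 -2.806
vertex -0.896 0.764 -2.251
vertex -1.153 2.818 -2.048
endloop
endfacet
facet normal 0.363 -0.828 -0.427
outer loop
vertex -0.896 0.764 -2.251
vertex -0.467 1.262 -2.852
vertex -0.268 0.935 -2.048
endloop
endfacet
facet normal -0.273 -0.128 0.953
outer loop
vertex -0.896 0.764 -2.251
vertex -0.268 0.935 -2.048
vertex -1.153 2.818 -2.048
endloop
endfacet
facet normal 0.365 -0.827 -0.427
outer loop
vertex -0.268 0.935 -2.048
vertex -0.467 1.262 -2.852
vertex 0.242 1.298 -2.315
endloop
endfacet
facet normal 0.360 0.169 0.918
outer loop
vertex -0.268 0.935 -2.048
vertex 0.242 1.298 -2.315
vertex -1.153 2.818 -2.048
endloop
endfacet
facet normal 0.365 -0.827 -0.427
outer loop
vertex 0.242 1.298 -2.315
vertex -0.467 1.262 -2.852
vertex 0.337 1.64 -2.897
endloop
endfacet
facet normal 0.698 0.562 0.444
outer loop
vertex 0.242 1.298 -2.315
vertex 0.337 1.64 -2.897
vertex -1.153 2.818 -2.048
endloop
endfacet
facet normal 0.365 -0.827 -0.428
outer loop
vertex 0.337 1.64 -2.897
vertex -0.467 1.262 -2.852
vertex -0.039 1.761 -3.452
endloop
endfacet
facet normal 0.541 0.820 -0.188
outer loop
vertex 0.337 1.64 -2.897
vertex -0.039 1.761 -3.452
vertex -1.153 2.818 -2.048
endloop
endfacet

endsolid


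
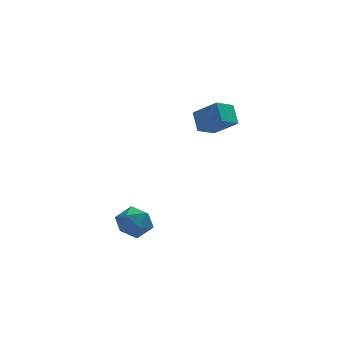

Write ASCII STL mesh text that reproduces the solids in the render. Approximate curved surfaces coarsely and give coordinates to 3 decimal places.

solid 
facet normal -0.606 0.174 0.776
outer loop
vertex -1.843 -2.64 -2.929
vertex -1.46 -3.262 -2.491
vertex -1.167 -2.464 -2.441
endloop
endfacet
facet normal -0.492 0.771 0.404
outer loop
vertex -1.843 -2.64 -2.929
vertex -1.167 -2.464 -2.441
vertex -1.241 -2.108 -3.211
endloop
endfacet
facet normal -0.705 0.656 -0.268
outer loop
vertex -1.843 -2.64 -2.929
vertex -1.241 -2.108 -3.211
vertex -1.579 -2.686 -3.737
endloop
endfacet
facet normal -0.951 -0.013 -0.310
outer loop
vertex -1.843 -2.64 -2.929
vertex -1.579 -2.686 -3.737
vertex -1.714 -3.399 -3.292
endloop
endfacet
facet normal -0.889 -0.311 0.335
outer loop
vertex -1.843 -2.64 -2.929
vertex -1.714 -3.399 -3.292
vertex -1.46 -3.262 -2.491
endloop
endfacet
facet normal 0.210 0.895 0.394
outer loop
vertex -1.241 -2.108 -3.211
vertex -1.167 -2.464 -2.441
vertex -0.486 -2.401 -2.948
endloop
endfacet
facet normal 0.027 -0.072 0.997
outer loop
vertex -1.167 -2.464 -2.441
vertex -1.46 -3.262 -2.491
vertex -0.621 -3.114 -2.503
endloop
endfacet
facet normal -0.431 -0.857 0.283
outer loop
vertex -1.46 -3.262 -2.491
vertex -1.714 -3.399 -3.292
vertex -0.959 -3.692 -3.029
endloop
endfacet
facet normal -0.531 -0.374 -0.760
outer loop
vertex -1.714 -3.399 -3.292
vertex -1.579 -2.686 -3.737
vertex -1.033 -3.336 -3.799
endloop
endfacet
facet normal -0.135 0.709 -0.692
outer loop
vertex -1.579 -2.686 -3.737
vertex -1.241 -2.108 -3.211
vertex -0.74 -2.538 -3.749
endloop
endfacet
facet normal 0.951 0.013 0.310
outer loop
vertex -0.357 -3.16 -3.311
vertex -0.486 -2.401 -2.948
vertex -0.621 -3.114 -2.503
endloop
endfacet
facet normal 0.705 -0.656 0.268
outer loop
vertex -0.357 -3.16 -3.311
vertex -0.621 -3.114 -2.503
vertex -0.959 -3.692 -3.029
endloop
endfacet
facet normal 0.492 -0.771 -0.404
outer loop
vertex -0.357 -3.16 -3.311
vertex -0.959 -3.692 -3.029
vertex -1.033 -3.336 -3.799
endloop
endfacet
facet normal 0.606 -0.174 -0.776
outer loop
vertex -0.357 -3.16 -3.311
vertex -1.033 -3.336 -3.799
vertex -0.74 -2.538 -3.749
endloop
endfacet
facet normal 0.889 0.311 -0.335
outer loop
vertex -0.357 -3.16 -3.311
vertex -0.74 -2.538 -3.749
vertex -0.486 -2.401 -2.948
endloop
endfacet
facet normal 0.531 0.374 0.760
outer loop
vertex -0.621 -3.114 -2.503
vertex -0.486 -2.401 -2.948
vertex -1.167 -2.464 -2.441
endloop
endfacet
facet normal 0.135 -0.709 0.692
outer loop
vertex -0.959 -3.692 -3.029
vertex -0.621 -3.114 -2.503
vertex -1.46 -3.262 -2.491
endloop
endfacet
facet normal -0.210 -0.895 -0.394
outer loop
vertex -1.033 -3.336 -3.799
vertex -0.959 -3.692 -3.029
vertex -1.714 -3.399 -3.292
endloop
endfacet
facet normal -0.027 0.072 -0.997
outer loop
vertex -0.74 -2.538 -3.749
vertex -1.033 -3.336 -3.799
vertex -1.579 -2.686 -3.737
endloop
endfacet
facet normal 0.431 0.857 -0.283
outer loop
vertex -0.486 -2.401 -2.948
vertex -0.74 -2.538 -3.749
vertex -1.241 -2.108 -3.211
endloop
endfacet
facet normal -0.641 0.484 -0.596
outer loop
vertex 1.557 -1.878 1.371
vertex 1.46 -1.151 2.065
vertex 2.296 -1.395 0.969
endloop
endfacet
facet normal 0.096 -0.720 -0.687
outer loop
vertex 3.16 -2.049 1.775
vertex 1.557 -1.878 1.371
vertex 2.296 -1.395 0.969
endloop
endfacet
facet normal -0.640 0.485 -0.596
outer loop
vertex 2.296 -1.395 0.969
vertex 1.46 -1.151 2.065
vertex 2.199 -0.668 1.664
endloop
endfacet
facet normal 0.762 0.497 -0.414
outer loop
vertex 2.199 -0.668 1.664
vertex 3.16 -2.049 1.775
vertex 2.296 -1.395 0.969
endloop
endfacet
facet normal -0.763 -0.497 0.414
outer loop
vertex 1.557 -1.878 1.371
vertex 2.324 -1.805 2.871
vertex 1.46 -1.151 2.065
endloop
endfacet
facet normal 0.097 -0.719 -0.688
outer loop
vertex 2.421 -2.532 2.176
vertex 1.557 -1.878 1.371
vertex 3.16 -2.049 1.775
endloop
endfacet
facet normal -0.762 -0.497 0.414
outer loop
vertex 2.421 -2.532 2.176
vertex 2.324 -1.805 2.871
vertex 1.557 -1.878 1.371
endloop
endfacet
facet normal -0.097 0.719 0.688
outer loop
vertex 1.46 -1.151 2.065
vertex 2.324 -1.805 2.871
vertex 2.199 -0.668 1.664
endloop
endfacet
facet normal 0.762 0.497 -0.414
outer loop
vertex 3.063 -1.322 2.469
vertex 3.16 -2.049 1.775
vertex 2.199 -0.668 1.664
endloop
endfacet
facet normal -0.096 0.720 0.688
outer loop
vertex 2.199 -0.668 1.664
vertex 2.324 -1.805 2.871
vertex 3.063 -1.322 2.469
endloop
endfacet
facet normal 0.640 -0.484 0.597
outer loop
vertex 3.063 -1.322 2.469
vertex 2.421 -2.532 2.176
vertex 3.16 -2.049 1.775
endloop
endfacet
facet normal 0.641 -0.484 0.596
outer loop
vertex 2.324 -1.805 2.871
vertex 2.421 -2.532 2.176
vertex 3.063 -1.322 2.469
endloop
endfacet

endsolid


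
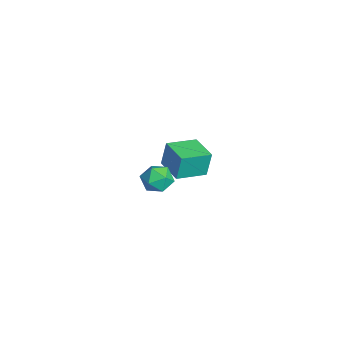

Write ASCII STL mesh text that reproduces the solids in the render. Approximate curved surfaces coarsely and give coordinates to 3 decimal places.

solid 
facet normal 0.163 0.314 0.935
outer loop
vertex 2.55 1.359 3.506
vertex 2.81 0.557 3.73
vertex 3.391 1.137 3.434
endloop
endfacet
facet normal 0.263 0.844 0.467
outer loop
vertex 2.55 1.359 3.506
vertex 3.391 1.137 3.434
vertex 3.008 1.605 2.804
endloop
endfacet
facet normal -0.345 0.933 0.102
outer loop
vertex 2.55 1.359 3.506
vertex 3.008 1.605 2.804
vertex 2.191 1.313 2.712
endloop
endfacet
facet normal -0.819 0.459 0.344
outer loop
vertex 2.55 1.359 3.506
vertex 2.191 1.313 2.712
vertex 2.069 0.666 3.284
endloop
endfacet
facet normal -0.506 0.076 0.859
outer loop
vertex 2.55 1.359 3.506
vertex 2.069 0.666 3.284
vertex 2.81 0.557 3.73
endloop
endfacet
facet normal 0.769 0.639 0.007
outer loop
vertex 3.008 1.605 2.804
vertex 3.391 1.137 3.434
vertex 3.551 0.954 2.596
endloop
endfacet
facet normal 0.607 -0.217 0.765
outer loop
vertex 3.391 1.137 3.434
vertex 2.81 0.557 3.73
vertex 3.429 0.307 3.168
endloop
endfacet
facet normal -0.475 -0.601 0.642
outer loop
vertex 2.81 0.557 3.73
vertex 2.069 0.666 3.284
vertex 2.612 0.015 3.076
endloop
endfacet
facet normal -0.981 0.016 -0.191
outer loop
vertex 2.069 0.666 3.284
vertex 2.191 1.313 2.712
vertex 2.229 0.483 2.446
endloop
endfacet
facet normal -0.214 0.783 -0.584
outer loop
vertex 2.191 1.313 2.712
vertex 3.008 1.605 2.804
vertex 2.81 1.063 2.15
endloop
endfacet
facet normal 0.819 -0.459 -0.344
outer loop
vertex 3.07 0.261 2.374
vertex 3.551 0.954 2.596
vertex 3.429 0.307 3.168
endloop
endfacet
facet normal 0.345 -0.933 -0.102
outer loop
vertex 3.07 0.261 2.374
vertex 3.429 0.307 3.168
vertex 2.612 0.015 3.076
endloop
endfacet
facet normal -0.263 -0.844 -0.467
outer loop
vertex 3.07 0.261 2.374
vertex 2.612 0.015 3.076
vertex 2.229 0.483 2.446
endloop
endfacet
facet normal -0.163 -0.314 -0.935
outer loop
vertex 3.07 0.261 2.374
vertex 2.229 0.483 2.446
vertex 2.81 1.063 2.15
endloop
endfacet
facet normal 0.506 -0.076 -0.859
outer loop
vertex 3.07 0.261 2.374
vertex 2.81 1.063 2.15
vertex 3.551 0.954 2.596
endloop
endfacet
facet normal 0.981 -0.016 0.191
outer loop
vertex 3.429 0.307 3.168
vertex 3.551 0.954 2.596
vertex 3.391 1.137 3.434
endloop
endfacet
facet normal 0.214 -0.783 0.584
outer loop
vertex 2.612 0.015 3.076
vertex 3.429 0.307 3.168
vertex 2.81 0.557 3.73
endloop
endfacet
facet normal -0.769 -0.639 -0.007
outer loop
vertex 2.229 0.483 2.446
vertex 2.612 0.015 3.076
vertex 2.069 0.666 3.284
endloop
endfacet
facet normal -0.607 0.217 -0.765
outer loop
vertex 2.81 1.063 2.15
vertex 2.229 0.483 2.446
vertex 2.191 1.313 2.712
endloop
endfacet
facet normal 0.475 0.601 -0.642
outer loop
vertex 3.551 0.954 2.596
vertex 2.81 1.063 2.15
vertex 3.008 1.605 2.804
endloop
endfacet
facet normal -0.953 -0.303 0.006
outer loop
vertex -4.14 2.427 -0.24
vertex -4.671 4.09 -0.587
vertex -4.06 2.144 -1.721
endloop
endfacet
facet normal 0.299 -0.934 0.195
outer loop
vertex -2.469 2.65 -1.733
vertex -4.14 2.427 -0.24
vertex -4.06 2.144 -1.721
endloop
endfacet
facet normal -0.953 -0.303 0.007
outer loop
vertex -4.06 2.144 -1.721
vertex -4.671 4.09 -0.587
vertex -4.592 3.807 -2.068
endloop
endfacet
facet normal 0.052 -0.188 -0.981
outer loop
vertex -4.592 3.807 -2.068
vertex -2.469 2.65 -1.733
vertex -4.06 2.144 -1.721
endloop
endfacet
facet normal -0.052 0.188 0.981
outer loop
vertex -4.14 2.427 -0.24
vertex -3.08 4.596 -0.599
vertex -4.671 4.09 -0.587
endloop
endfacet
facet normal 0.298 -0.934 0.194
outer loop
vertex -2.548 2.933 -0.252
vertex -4.14 2.427 -0.24
vertex -2.469 2.65 -1.733
endloop
endfacet
facet normal -0.052 0.188 0.981
outer loop
vertex -2.548 2.933 -0.252
vertex -3.08 4.596 -0.599
vertex -4.14 2.427 -0.24
endloop
endfacet
facet normal -0.299 0.934 -0.194
outer loop
vertex -4.671 4.09 -0.587
vertex -3.08 4.596 -0.599
vertex -4.592 3.807 -2.068
endloop
endfacet
facet normal 0.052 -0.188 -0.981
outer loop
vertex -3.0 4.313 -2.08
vertex -2.469 2.65 -1.733
vertex -4.592 3.807 -2.068
endloop
endfacet
facet normal -0.298 0.934 -0.195
outer loop
vertex -4.592 3.807 -2.068
vertex -3.08 4.596 -0.599
vertex -3.0 4.313 -2.08
endloop
endfacet
facet normal 0.953 0.303 -0.007
outer loop
vertex -3.0 4.313 -2.08
vertex -2.548 2.933 -0.252
vertex -2.469 2.65 -1.733
endloop
endfacet
facet normal 0.953 0.303 -0.007
outer loop
vertex -3.08 4.596 -0.599
vertex -2.548 2.933 -0.252
vertex -3.0 4.313 -2.08
endloop
endfacet

endsolid


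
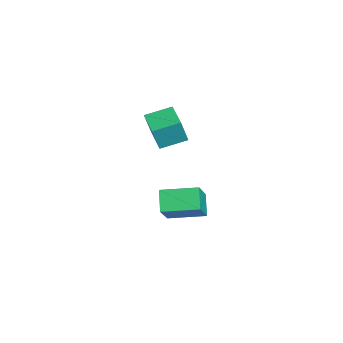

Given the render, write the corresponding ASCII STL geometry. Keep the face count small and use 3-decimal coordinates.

solid 
facet normal -0.972 -0.207 0.110
outer loop
vertex 0.442 -0.654 2.419
vertex 0.199 0.698 2.816
vertex 0.215 -0.3 1.074
endloop
endfacet
facet normal 0.171 -0.945 -0.278
outer loop
vertex 1.721 0.022 0.904
vertex 0.442 -0.654 2.419
vertex 0.215 -0.3 1.074
endloop
endfacet
facet normal -0.972 -0.208 0.110
outer loop
vertex 0.215 -0.3 1.074
vertex 0.199 0.698 2.816
vertex -0.029 1.053 1.471
endloop
endfacet
facet normal -0.161 0.251 -0.954
outer loop
vertex -0.029 1.053 1.471
vertex 1.721 0.022 0.904
vertex 0.215 -0.3 1.074
endloop
endfacet
facet normal 0.161 -0.251 0.954
outer loop
vertex 0.442 -0.654 2.419
vertex 1.705 1.02 2.646
vertex 0.199 0.698 2.816
endloop
endfacet
facet normal 0.170 -0.945 -0.278
outer loop
vertex 1.949 -0.333 2.249
vertex 0.442 -0.654 2.419
vertex 1.721 0.022 0.904
endloop
endfacet
facet normal 0.161 -0.251 0.954
outer loop
vertex 1.949 -0.333 2.249
vertex 1.705 1.02 2.646
vertex 0.442 -0.654 2.419
endloop
endfacet
facet normal -0.171 0.945 0.278
outer loop
vertex 0.199 0.698 2.816
vertex 1.705 1.02 2.646
vertex -0.029 1.053 1.471
endloop
endfacet
facet normal -0.161 0.251 -0.954
outer loop
vertex 1.478 1.374 1.301
vertex 1.721 0.022 0.904
vertex -0.029 1.053 1.471
endloop
endfacet
facet normal -0.170 0.946 0.278
outer loop
vertex -0.029 1.053 1.471
vertex 1.705 1.02 2.646
vertex 1.478 1.374 1.301
endloop
endfacet
facet normal 0.972 0.207 -0.110
outer loop
vertex 1.478 1.374 1.301
vertex 1.949 -0.333 2.249
vertex 1.721 0.022 0.904
endloop
endfacet
facet normal 0.972 0.207 -0.109
outer loop
vertex 1.705 1.02 2.646
vertex 1.949 -0.333 2.249
vertex 1.478 1.374 1.301
endloop
endfacet
facet normal -0.742 -0.001 0.670
outer loop
vertex 0.449 0.043 -2.896
vertex 0.722 1.949 -2.591
vertex -0.822 0.45 -4.304
endloop
endfacet
facet normal -0.140 -0.978 -0.156
outer loop
vertex 0.158 0.451 -5.189
vertex 0.449 0.043 -2.896
vertex -0.822 0.45 -4.304
endloop
endfacet
facet normal -0.743 -0.000 0.670
outer loop
vertex -0.822 0.45 -4.304
vertex 0.722 1.949 -2.591
vertex -0.549 2.356 -4.0
endloop
endfacet
facet normal -0.655 0.210 -0.726
outer loop
vertex -0.549 2.356 -4.0
vertex 0.158 0.451 -5.189
vertex -0.822 0.45 -4.304
endloop
endfacet
facet normal 0.655 -0.210 0.726
outer loop
vertex 0.449 0.043 -2.896
vertex 1.702 1.95 -3.476
vertex 0.722 1.949 -2.591
endloop
endfacet
facet normal -0.140 -0.978 -0.156
outer loop
vertex 1.429 0.044 -3.78
vertex 0.449 0.043 -2.896
vertex 0.158 0.451 -5.189
endloop
endfacet
facet normal 0.655 -0.210 0.726
outer loop
vertex 1.429 0.044 -3.78
vertex 1.702 1.95 -3.476
vertex 0.449 0.043 -2.896
endloop
endfacet
facet normal 0.140 0.978 0.156
outer loop
vertex 0.722 1.949 -2.591
vertex 1.702 1.95 -3.476
vertex -0.549 2.356 -4.0
endloop
endfacet
facet normal -0.655 0.210 -0.726
outer loop
vertex 0.431 2.357 -4.884
vertex 0.158 0.451 -5.189
vertex -0.549 2.356 -4.0
endloop
endfacet
facet normal 0.140 0.978 0.156
outer loop
vertex -0.549 2.356 -4.0
vertex 1.702 1.95 -3.476
vertex 0.431 2.357 -4.884
endloop
endfacet
facet normal 0.743 0.001 -0.670
outer loop
vertex 0.431 2.357 -4.884
vertex 1.429 0.044 -3.78
vertex 0.158 0.451 -5.189
endloop
endfacet
facet normal 0.742 0.001 -0.670
outer loop
vertex 1.702 1.95 -3.476
vertex 1.429 0.044 -3.78
vertex 0.431 2.357 -4.884
endloop
endfacet

endsolid


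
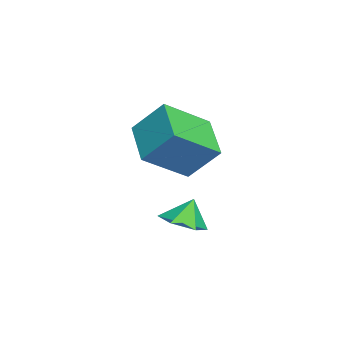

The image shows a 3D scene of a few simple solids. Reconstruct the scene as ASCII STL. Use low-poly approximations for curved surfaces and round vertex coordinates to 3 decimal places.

solid 
facet normal -0.881 -0.261 0.395
outer loop
vertex -3.335 1.598 2.392
vertex -3.111 2.688 3.611
vertex -4.265 3.042 1.272
endloop
endfacet
facet normal -0.136 -0.660 -0.739
outer loop
vertex -2.609 3.532 0.529
vertex -3.335 1.598 2.392
vertex -4.265 3.042 1.272
endloop
endfacet
facet normal -0.881 -0.261 0.395
outer loop
vertex -4.265 3.042 1.272
vertex -3.111 2.688 3.611
vertex -4.041 4.131 2.491
endloop
endfacet
facet normal -0.453 0.704 -0.546
outer loop
vertex -4.041 4.131 2.491
vertex -2.609 3.532 0.529
vertex -4.265 3.042 1.272
endloop
endfacet
facet normal 0.453 -0.704 0.546
outer loop
vertex -3.335 1.598 2.392
vertex -1.455 3.178 2.868
vertex -3.111 2.688 3.611
endloop
endfacet
facet normal -0.135 -0.661 -0.738
outer loop
vertex -1.679 2.089 1.649
vertex -3.335 1.598 2.392
vertex -2.609 3.532 0.529
endloop
endfacet
facet normal 0.454 -0.704 0.546
outer loop
vertex -1.679 2.089 1.649
vertex -1.455 3.178 2.868
vertex -3.335 1.598 2.392
endloop
endfacet
facet normal 0.136 0.661 0.738
outer loop
vertex -3.111 2.688 3.611
vertex -1.455 3.178 2.868
vertex -4.041 4.131 2.491
endloop
endfacet
facet normal -0.454 0.704 -0.546
outer loop
vertex -2.385 4.622 1.748
vertex -2.609 3.532 0.529
vertex -4.041 4.131 2.491
endloop
endfacet
facet normal 0.136 0.660 0.739
outer loop
vertex -4.041 4.131 2.491
vertex -1.455 3.178 2.868
vertex -2.385 4.622 1.748
endloop
endfacet
facet normal 0.881 0.261 -0.395
outer loop
vertex -2.385 4.622 1.748
vertex -1.679 2.089 1.649
vertex -2.609 3.532 0.529
endloop
endfacet
facet normal 0.881 0.261 -0.395
outer loop
vertex -1.455 3.178 2.868
vertex -1.679 2.089 1.649
vertex -2.385 4.622 1.748
endloop
endfacet
facet normal 0.258 -0.321 -0.911
outer loop
vertex -1.792 3.849 -1.545
vertex -2.52 3.355 -1.577
vertex -2.536 4.183 -1.873
endloop
endfacet
facet normal 0.234 0.895 0.380
outer loop
vertex -1.792 3.849 -1.545
vertex -2.536 4.183 -1.873
vertex -2.8 3.705 -0.583
endloop
endfacet
facet normal 0.257 -0.321 -0.911
outer loop
vertex -2.536 4.183 -1.873
vertex -2.52 3.355 -1.577
vertex -3.264 3.69 -1.905
endloop
endfacet
facet normal -0.557 0.810 0.186
outer loop
vertex -2.536 4.183 -1.873
vertex -3.264 3.69 -1.905
vertex -2.8 3.705 -0.583
endloop
endfacet
facet normal 0.257 -0.321 -0.911
outer loop
vertex -3.264 3.69 -1.905
vertex -2.52 3.355 -1.577
vertex -3.247 2.861 -1.608
endloop
endfacet
facet normal -0.939 0.098 0.329
outer loop
vertex -3.264 3.69 -1.905
vertex -3.247 2.861 -1.608
vertex -2.8 3.705 -0.583
endloop
endfacet
facet normal 0.257 -0.322 -0.911
outer loop
vertex -3.247 2.861 -1.608
vertex -2.52 3.355 -1.577
vertex -2.503 2.527 -1.28
endloop
endfacet
facet normal -0.530 -0.527 0.665
outer loop
vertex -3.247 2.861 -1.608
vertex -2.503 2.527 -1.28
vertex -2.8 3.705 -0.583
endloop
endfacet
facet normal 0.258 -0.322 -0.911
outer loop
vertex -2.503 2.527 -1.28
vertex -2.52 3.355 -1.577
vertex -1.775 3.02 -1.248
endloop
endfacet
facet normal 0.261 -0.442 0.858
outer loop
vertex -2.503 2.527 -1.28
vertex -1.775 3.02 -1.248
vertex -2.8 3.705 -0.583
endloop
endfacet
facet normal 0.258 -0.321 -0.911
outer loop
vertex -1.775 3.02 -1.248
vertex -2.52 3.355 -1.577
vertex -1.792 3.849 -1.545
endloop
endfacet
facet normal 0.644 0.270 0.716
outer loop
vertex -1.775 3.02 -1.248
vertex -1.792 3.849 -1.545
vertex -2.8 3.705 -0.583
endloop
endfacet

endsolid


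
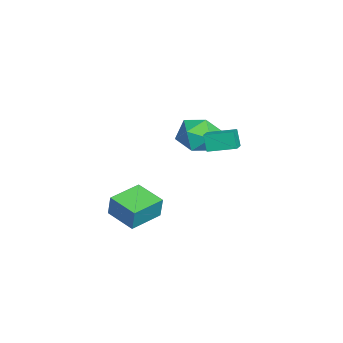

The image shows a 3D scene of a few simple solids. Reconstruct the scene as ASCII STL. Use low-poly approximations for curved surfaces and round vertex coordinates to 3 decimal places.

solid 
facet normal -0.734 0.676 0.070
outer loop
vertex 1.465 -0.709 0.733
vertex 2.415 0.354 0.419
vertex 1.251 -0.832 -0.329
endloop
endfacet
facet normal -0.651 -0.728 0.215
outer loop
vertex 2.425 -1.914 -0.439
vertex 1.465 -0.709 0.733
vertex 1.251 -0.832 -0.329
endloop
endfacet
facet normal -0.733 0.676 0.069
outer loop
vertex 1.251 -0.832 -0.329
vertex 2.415 0.354 0.419
vertex 2.202 0.231 -0.643
endloop
endfacet
facet normal -0.195 -0.113 -0.974
outer loop
vertex 2.202 0.231 -0.643
vertex 2.425 -1.914 -0.439
vertex 1.251 -0.832 -0.329
endloop
endfacet
facet normal 0.195 0.113 0.974
outer loop
vertex 1.465 -0.709 0.733
vertex 3.589 -0.728 0.309
vertex 2.415 0.354 0.419
endloop
endfacet
facet normal -0.651 -0.728 0.215
outer loop
vertex 2.638 -1.791 0.623
vertex 1.465 -0.709 0.733
vertex 2.425 -1.914 -0.439
endloop
endfacet
facet normal 0.195 0.113 0.974
outer loop
vertex 2.638 -1.791 0.623
vertex 3.589 -0.728 0.309
vertex 1.465 -0.709 0.733
endloop
endfacet
facet normal 0.651 0.728 -0.215
outer loop
vertex 2.415 0.354 0.419
vertex 3.589 -0.728 0.309
vertex 2.202 0.231 -0.643
endloop
endfacet
facet normal -0.196 -0.113 -0.974
outer loop
vertex 3.375 -0.851 -0.753
vertex 2.425 -1.914 -0.439
vertex 2.202 0.231 -0.643
endloop
endfacet
facet normal 0.651 0.728 -0.215
outer loop
vertex 2.202 0.231 -0.643
vertex 3.589 -0.728 0.309
vertex 3.375 -0.851 -0.753
endloop
endfacet
facet normal 0.734 -0.676 -0.069
outer loop
vertex 3.375 -0.851 -0.753
vertex 2.638 -1.791 0.623
vertex 2.425 -1.914 -0.439
endloop
endfacet
facet normal 0.733 -0.676 -0.069
outer loop
vertex 3.589 -0.728 0.309
vertex 2.638 -1.791 0.623
vertex 3.375 -0.851 -0.753
endloop
endfacet
facet normal -0.934 0.157 -0.321
outer loop
vertex -1.633 2.013 2.22
vertex -1.518 3.295 2.512
vertex -1.318 2.176 1.382
endloop
endfacet
facet normal -0.088 -0.971 -0.222
outer loop
vertex -0.542 2.045 1.648
vertex -1.633 2.013 2.22
vertex -1.318 2.176 1.382
endloop
endfacet
facet normal -0.934 0.158 -0.321
outer loop
vertex -1.318 2.176 1.382
vertex -1.518 3.295 2.512
vertex -1.202 3.458 1.674
endloop
endfacet
facet normal 0.346 0.179 -0.921
outer loop
vertex -1.202 3.458 1.674
vertex -0.542 2.045 1.648
vertex -1.318 2.176 1.382
endloop
endfacet
facet normal -0.346 -0.179 0.921
outer loop
vertex -1.633 2.013 2.22
vertex -0.742 3.164 2.778
vertex -1.518 3.295 2.512
endloop
endfacet
facet normal -0.088 -0.971 -0.222
outer loop
vertex -0.858 1.882 2.486
vertex -1.633 2.013 2.22
vertex -0.542 2.045 1.648
endloop
endfacet
facet normal -0.346 -0.178 0.921
outer loop
vertex -0.858 1.882 2.486
vertex -0.742 3.164 2.778
vertex -1.633 2.013 2.22
endloop
endfacet
facet normal 0.088 0.971 0.222
outer loop
vertex -1.518 3.295 2.512
vertex -0.742 3.164 2.778
vertex -1.202 3.458 1.674
endloop
endfacet
facet normal 0.346 0.179 -0.921
outer loop
vertex -0.427 3.327 1.94
vertex -0.542 2.045 1.648
vertex -1.202 3.458 1.674
endloop
endfacet
facet normal 0.088 0.971 0.222
outer loop
vertex -1.202 3.458 1.674
vertex -0.742 3.164 2.778
vertex -0.427 3.327 1.94
endloop
endfacet
facet normal 0.934 -0.157 0.322
outer loop
vertex -0.427 3.327 1.94
vertex -0.858 1.882 2.486
vertex -0.542 2.045 1.648
endloop
endfacet
facet normal 0.934 -0.158 0.320
outer loop
vertex -0.742 3.164 2.778
vertex -0.858 1.882 2.486
vertex -0.427 3.327 1.94
endloop
endfacet
facet normal -0.485 -0.031 0.874
outer loop
vertex -3.492 1.892 1.954
vertex -2.964 0.958 2.214
vertex -2.528 1.933 2.49
endloop
endfacet
facet normal -0.393 0.643 0.657
outer loop
vertex -3.492 1.892 1.954
vertex -2.528 1.933 2.49
vertex -2.735 2.644 1.671
endloop
endfacet
facet normal -0.701 0.713 0.017
outer loop
vertex -3.492 1.892 1.954
vertex -2.735 2.644 1.671
vertex -3.299 2.108 0.889
endloop
endfacet
facet normal -0.983 0.082 -0.162
outer loop
vertex -3.492 1.892 1.954
vertex -3.299 2.108 0.889
vertex -3.441 1.066 1.224
endloop
endfacet
facet normal -0.850 -0.378 0.368
outer loop
vertex -3.492 1.892 1.954
vertex -3.441 1.066 1.224
vertex -2.964 0.958 2.214
endloop
endfacet
facet normal 0.307 0.756 0.578
outer loop
vertex -2.735 2.644 1.671
vertex -2.528 1.933 2.49
vertex -1.739 2.174 1.756
endloop
endfacet
facet normal 0.159 -0.334 0.929
outer loop
vertex -2.528 1.933 2.49
vertex -2.964 0.958 2.214
vertex -1.881 1.132 2.091
endloop
endfacet
facet normal -0.432 -0.895 0.110
outer loop
vertex -2.964 0.958 2.214
vertex -3.441 1.066 1.224
vertex -2.445 0.596 1.309
endloop
endfacet
facet normal -0.648 -0.152 -0.746
outer loop
vertex -3.441 1.066 1.224
vertex -3.299 2.108 0.889
vertex -2.652 1.307 0.49
endloop
endfacet
facet normal -0.191 0.869 -0.457
outer loop
vertex -3.299 2.108 0.889
vertex -2.735 2.644 1.671
vertex -2.216 2.282 0.766
endloop
endfacet
facet normal 0.983 -0.082 0.162
outer loop
vertex -1.688 1.348 1.026
vertex -1.739 2.174 1.756
vertex -1.881 1.132 2.091
endloop
endfacet
facet normal 0.701 -0.713 -0.017
outer loop
vertex -1.688 1.348 1.026
vertex -1.881 1.132 2.091
vertex -2.445 0.596 1.309
endloop
endfacet
facet normal 0.393 -0.643 -0.657
outer loop
vertex -1.688 1.348 1.026
vertex -2.445 0.596 1.309
vertex -2.652 1.307 0.49
endloop
endfacet
facet normal 0.485 0.031 -0.874
outer loop
vertex -1.688 1.348 1.026
vertex -2.652 1.307 0.49
vertex -2.216 2.282 0.766
endloop
endfacet
facet normal 0.850 0.378 -0.368
outer loop
vertex -1.688 1.348 1.026
vertex -2.216 2.282 0.766
vertex -1.739 2.174 1.756
endloop
endfacet
facet normal 0.648 0.152 0.746
outer loop
vertex -1.881 1.132 2.091
vertex -1.739 2.174 1.756
vertex -2.528 1.933 2.49
endloop
endfacet
facet normal 0.191 -0.869 0.457
outer loop
vertex -2.445 0.596 1.309
vertex -1.881 1.132 2.091
vertex -2.964 0.958 2.214
endloop
endfacet
facet normal -0.307 -0.756 -0.578
outer loop
vertex -2.652 1.307 0.49
vertex -2.445 0.596 1.309
vertex -3.441 1.066 1.224
endloop
endfacet
facet normal -0.159 0.334 -0.929
outer loop
vertex -2.216 2.282 0.766
vertex -2.652 1.307 0.49
vertex -3.299 2.108 0.889
endloop
endfacet
facet normal 0.432 0.895 -0.110
outer loop
vertex -1.739 2.174 1.756
vertex -2.216 2.282 0.766
vertex -2.735 2.644 1.671
endloop
endfacet

endsolid
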